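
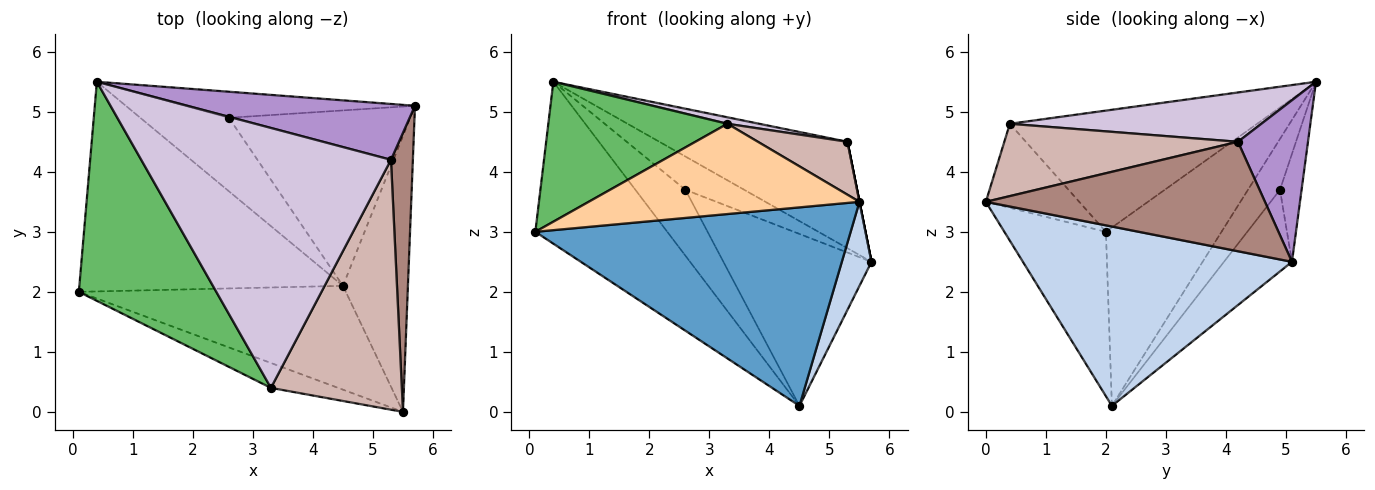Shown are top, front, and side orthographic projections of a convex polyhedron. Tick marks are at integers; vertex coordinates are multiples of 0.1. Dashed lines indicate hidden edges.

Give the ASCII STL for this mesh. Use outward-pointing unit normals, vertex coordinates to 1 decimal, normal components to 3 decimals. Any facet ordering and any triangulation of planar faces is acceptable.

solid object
 facet normal -0.274 -0.852 -0.446
  outer loop
   vertex 4.5 2.1 0.1
   vertex 5.5 0.0 3.5
   vertex 0.1 2.0 3.0
  endloop
 endfacet
 facet normal 0.935 -0.103 -0.339
  outer loop
   vertex 4.5 2.1 0.1
   vertex 5.7 5.1 2.5
   vertex 5.5 0.0 3.5
  endloop
 endfacet
 facet normal -0.472 0.539 -0.698
  outer loop
   vertex 4.5 2.1 0.1
   vertex 0.1 2.0 3.0
   vertex 0.4 5.5 5.5
  endloop
 endfacet
 facet normal -0.315 -0.915 -0.252
  outer loop
   vertex 3.3 0.4 4.8
   vertex 0.1 2.0 3.0
   vertex 5.5 0.0 3.5
  endloop
 endfacet
 facet normal -0.596 -0.432 0.676
  outer loop
   vertex 3.3 0.4 4.8
   vertex 0.4 5.5 5.5
   vertex 0.1 2.0 3.0
  endloop
 endfacet
 facet normal -0.278 0.757 -0.592
  outer loop
   vertex 2.6 4.9 3.7
   vertex 0.4 5.5 5.5
   vertex 5.7 5.1 2.5
  endloop
 endfacet
 facet normal -0.306 0.666 -0.680
  outer loop
   vertex 2.6 4.9 3.7
   vertex 5.7 5.1 2.5
   vertex 4.5 2.1 0.1
  endloop
 endfacet
 facet normal -0.393 0.614 -0.685
  outer loop
   vertex 2.6 4.9 3.7
   vertex 4.5 2.1 0.1
   vertex 0.4 5.5 5.5
  endloop
 endfacet
 facet normal 0.313 0.841 0.441
  outer loop
   vertex 5.3 4.2 4.5
   vertex 5.7 5.1 2.5
   vertex 0.4 5.5 5.5
  endloop
 endfacet
 facet normal 0.194 -0.024 0.981
  outer loop
   vertex 5.3 4.2 4.5
   vertex 0.4 5.5 5.5
   vertex 3.3 0.4 4.8
  endloop
 endfacet
 facet normal 0.981 0.000 0.196
  outer loop
   vertex 5.3 4.2 4.5
   vertex 5.5 0.0 3.5
   vertex 5.7 5.1 2.5
  endloop
 endfacet
 facet normal 0.475 -0.182 0.861
  outer loop
   vertex 5.3 4.2 4.5
   vertex 3.3 0.4 4.8
   vertex 5.5 0.0 3.5
  endloop
 endfacet
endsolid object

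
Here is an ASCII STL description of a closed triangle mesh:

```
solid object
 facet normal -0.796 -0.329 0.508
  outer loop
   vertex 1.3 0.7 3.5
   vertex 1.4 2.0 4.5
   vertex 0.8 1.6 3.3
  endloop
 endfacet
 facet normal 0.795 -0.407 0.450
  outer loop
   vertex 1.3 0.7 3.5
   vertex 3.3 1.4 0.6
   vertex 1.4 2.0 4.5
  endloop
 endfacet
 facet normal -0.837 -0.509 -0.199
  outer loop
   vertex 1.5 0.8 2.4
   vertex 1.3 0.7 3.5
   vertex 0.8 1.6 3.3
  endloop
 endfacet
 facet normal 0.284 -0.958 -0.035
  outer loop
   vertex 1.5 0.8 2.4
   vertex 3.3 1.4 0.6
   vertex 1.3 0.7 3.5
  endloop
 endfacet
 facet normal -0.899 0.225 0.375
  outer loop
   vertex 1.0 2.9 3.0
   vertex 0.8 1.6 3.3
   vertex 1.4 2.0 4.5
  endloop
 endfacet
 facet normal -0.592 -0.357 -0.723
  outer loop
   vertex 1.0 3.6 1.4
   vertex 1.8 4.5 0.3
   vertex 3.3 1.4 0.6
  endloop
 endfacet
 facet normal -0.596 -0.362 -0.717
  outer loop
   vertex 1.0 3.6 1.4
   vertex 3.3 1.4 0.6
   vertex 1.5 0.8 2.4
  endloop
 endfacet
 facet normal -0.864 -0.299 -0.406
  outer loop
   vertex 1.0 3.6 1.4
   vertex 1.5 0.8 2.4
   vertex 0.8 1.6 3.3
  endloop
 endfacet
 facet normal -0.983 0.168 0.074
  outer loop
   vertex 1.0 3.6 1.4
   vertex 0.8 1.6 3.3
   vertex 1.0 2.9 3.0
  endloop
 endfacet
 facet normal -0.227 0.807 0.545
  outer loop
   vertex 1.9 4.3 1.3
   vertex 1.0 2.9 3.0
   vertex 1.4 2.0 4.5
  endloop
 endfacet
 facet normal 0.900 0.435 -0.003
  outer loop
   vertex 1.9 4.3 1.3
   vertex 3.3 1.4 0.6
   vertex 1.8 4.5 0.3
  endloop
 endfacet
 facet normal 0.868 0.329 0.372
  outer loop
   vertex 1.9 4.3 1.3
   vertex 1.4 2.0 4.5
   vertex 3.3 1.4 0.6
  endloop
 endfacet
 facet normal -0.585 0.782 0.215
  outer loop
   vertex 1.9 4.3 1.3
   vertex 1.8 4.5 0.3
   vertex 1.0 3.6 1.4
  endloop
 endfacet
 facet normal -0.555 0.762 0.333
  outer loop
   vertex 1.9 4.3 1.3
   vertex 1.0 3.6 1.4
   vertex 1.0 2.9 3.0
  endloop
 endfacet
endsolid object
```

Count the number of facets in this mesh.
14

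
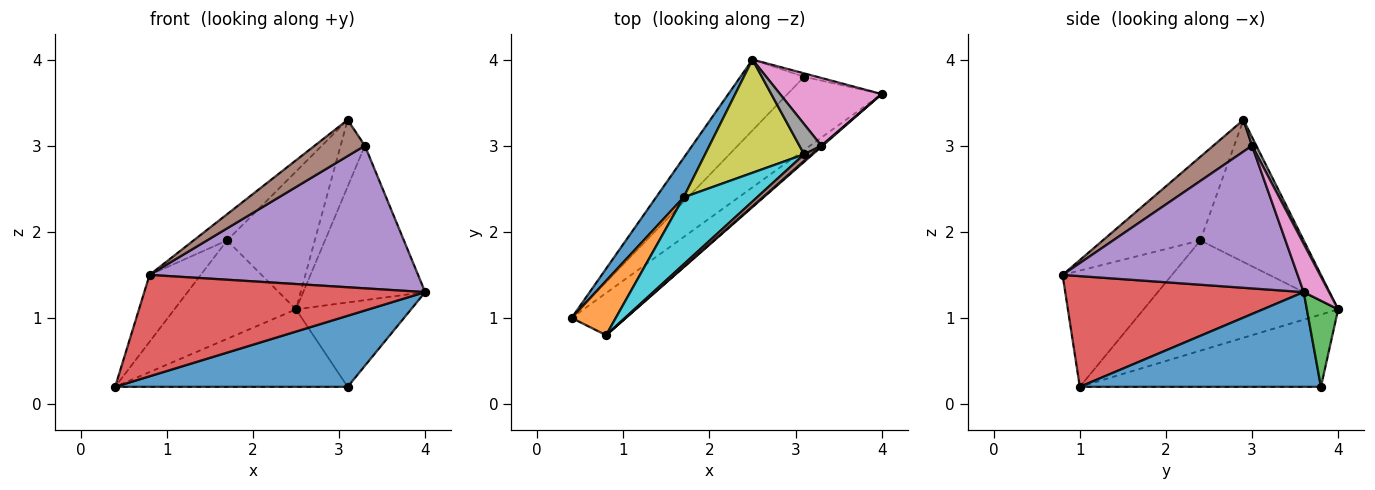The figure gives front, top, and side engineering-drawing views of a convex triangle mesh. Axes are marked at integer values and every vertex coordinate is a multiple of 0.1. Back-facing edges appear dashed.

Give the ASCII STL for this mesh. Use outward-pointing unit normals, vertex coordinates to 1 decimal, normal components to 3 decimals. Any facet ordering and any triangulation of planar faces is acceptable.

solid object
 facet normal 0.586 -0.565 -0.582
  outer loop
   vertex 3.1 3.8 0.2
   vertex 4.0 3.6 1.3
   vertex 0.4 1.0 0.2
  endloop
 endfacet
 facet normal -0.608 0.586 -0.536
  outer loop
   vertex 3.1 3.8 0.2
   vertex 0.4 1.0 0.2
   vertex 2.5 4.0 1.1
  endloop
 endfacet
 facet normal 0.262 0.964 -0.039
  outer loop
   vertex 3.1 3.8 0.2
   vertex 2.5 4.0 1.1
   vertex 4.0 3.6 1.3
  endloop
 endfacet
 facet normal 0.617 -0.727 -0.302
  outer loop
   vertex 0.8 0.8 1.5
   vertex 0.4 1.0 0.2
   vertex 4.0 3.6 1.3
  endloop
 endfacet
 facet normal 0.659 -0.752 0.006
  outer loop
   vertex 3.3 3.0 3.0
   vertex 0.8 0.8 1.5
   vertex 4.0 3.6 1.3
  endloop
 endfacet
 facet normal 0.605 -0.784 0.142
  outer loop
   vertex 3.3 3.0 3.0
   vertex 3.1 2.9 3.3
   vertex 0.8 0.8 1.5
  endloop
 endfacet
 facet normal 0.187 0.900 0.395
  outer loop
   vertex 3.3 3.0 3.0
   vertex 4.0 3.6 1.3
   vertex 2.5 4.0 1.1
  endloop
 endfacet
 facet normal 0.160 0.900 0.406
  outer loop
   vertex 3.3 3.0 3.0
   vertex 2.5 4.0 1.1
   vertex 3.1 2.9 3.3
  endloop
 endfacet
 facet normal -0.673 0.571 0.469
  outer loop
   vertex 1.7 2.4 1.9
   vertex 3.1 2.9 3.3
   vertex 2.5 4.0 1.1
  endloop
 endfacet
 facet normal -0.728 0.250 0.639
  outer loop
   vertex 1.7 2.4 1.9
   vertex 0.8 0.8 1.5
   vertex 3.1 2.9 3.3
  endloop
 endfacet
 facet normal -0.830 0.518 0.207
  outer loop
   vertex 1.7 2.4 1.9
   vertex 2.5 4.0 1.1
   vertex 0.4 1.0 0.2
  endloop
 endfacet
 facet normal -0.857 0.401 0.325
  outer loop
   vertex 1.7 2.4 1.9
   vertex 0.4 1.0 0.2
   vertex 0.8 0.8 1.5
  endloop
 endfacet
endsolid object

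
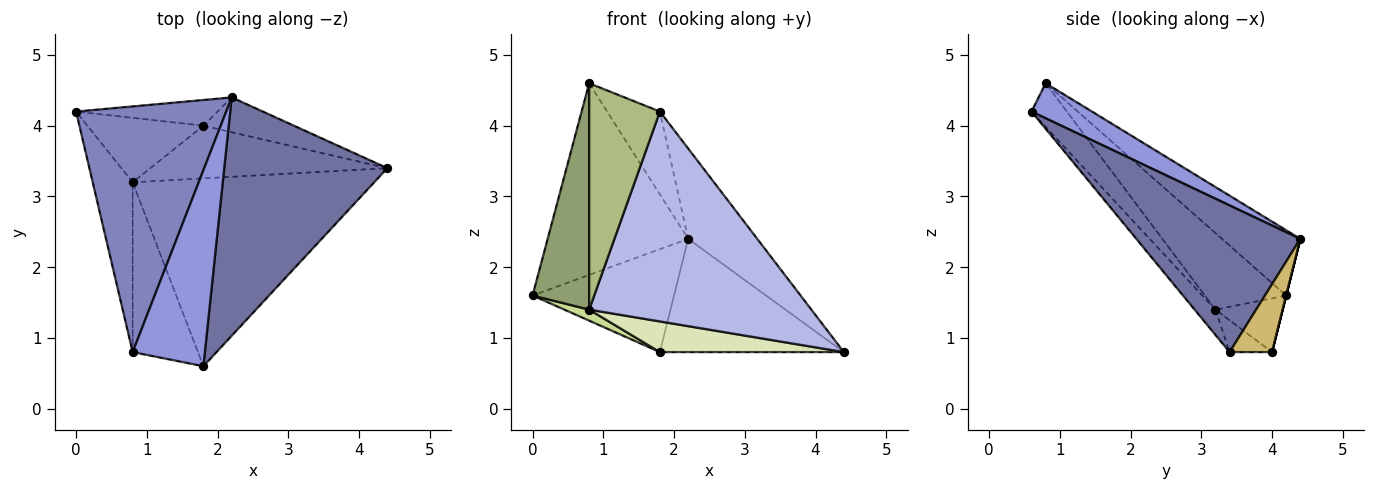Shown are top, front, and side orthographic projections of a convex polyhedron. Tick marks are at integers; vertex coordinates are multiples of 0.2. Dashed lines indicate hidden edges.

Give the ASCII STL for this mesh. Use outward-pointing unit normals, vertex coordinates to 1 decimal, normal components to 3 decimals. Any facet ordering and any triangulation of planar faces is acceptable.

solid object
 facet normal 0.644 0.271 0.716
  outer loop
   vertex 2.2 4.4 2.4
   vertex 1.8 0.6 4.2
   vertex 4.4 3.4 0.8
  endloop
 endfacet
 facet normal -0.324 0.582 0.746
  outer loop
   vertex 0.8 0.8 4.6
   vertex 2.2 4.4 2.4
   vertex 0.0 4.2 1.6
  endloop
 endfacet
 facet normal 0.408 0.356 0.841
  outer loop
   vertex 0.8 0.8 4.6
   vertex 1.8 0.6 4.2
   vertex 2.2 4.4 2.4
  endloop
 endfacet
 facet normal -0.070 -0.743 -0.665
  outer loop
   vertex 0.8 3.2 1.4
   vertex 4.4 3.4 0.8
   vertex 1.8 0.6 4.2
  endloop
 endfacet
 facet normal -0.755 -0.525 -0.394
  outer loop
   vertex 0.8 3.2 1.4
   vertex 0.8 0.8 4.6
   vertex 0.0 4.2 1.6
  endloop
 endfacet
 facet normal -0.371 -0.743 -0.557
  outer loop
   vertex 0.8 3.2 1.4
   vertex 1.8 0.6 4.2
   vertex 0.8 0.8 4.6
  endloop
 endfacet
 facet normal -0.416 -0.153 -0.897
  outer loop
   vertex 1.8 4.0 0.8
   vertex 0.8 3.2 1.4
   vertex 0.0 4.2 1.6
  endloop
 endfacet
 facet normal -0.115 -0.500 -0.858
  outer loop
   vertex 1.8 4.0 0.8
   vertex 4.4 3.4 0.8
   vertex 0.8 3.2 1.4
  endloop
 endfacet
 facet normal 0.000 0.970 -0.243
  outer loop
   vertex 1.8 4.0 0.8
   vertex 0.0 4.2 1.6
   vertex 2.2 4.4 2.4
  endloop
 endfacet
 facet normal 0.215 0.933 -0.287
  outer loop
   vertex 1.8 4.0 0.8
   vertex 2.2 4.4 2.4
   vertex 4.4 3.4 0.8
  endloop
 endfacet
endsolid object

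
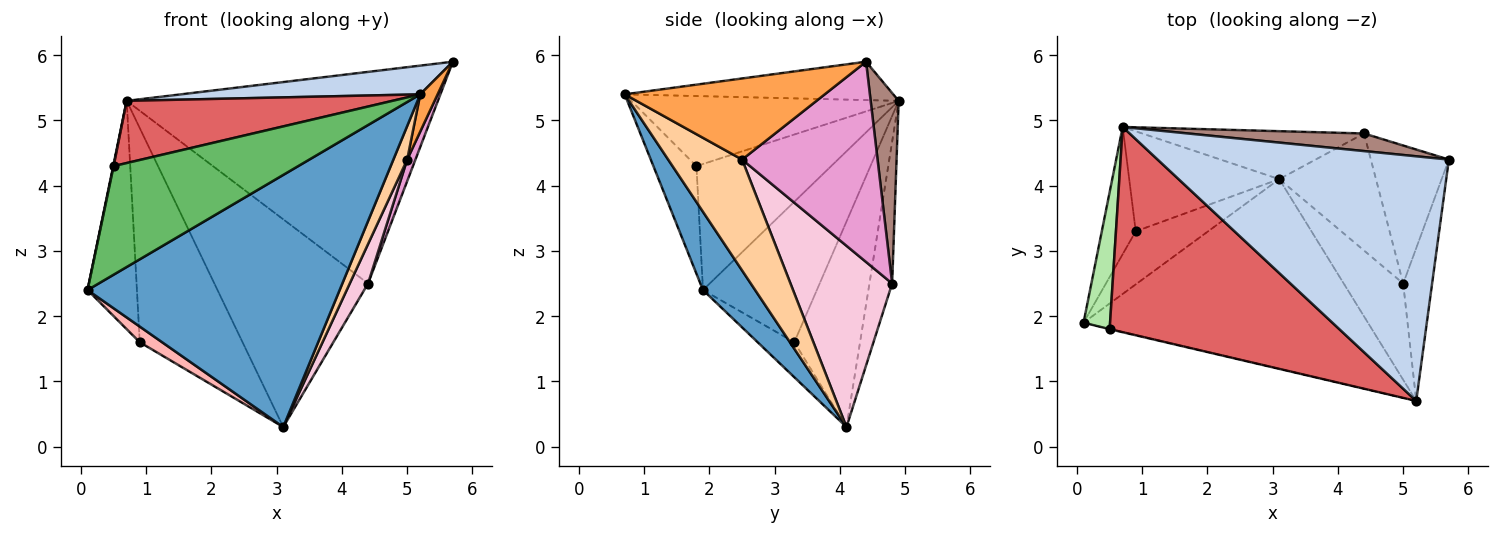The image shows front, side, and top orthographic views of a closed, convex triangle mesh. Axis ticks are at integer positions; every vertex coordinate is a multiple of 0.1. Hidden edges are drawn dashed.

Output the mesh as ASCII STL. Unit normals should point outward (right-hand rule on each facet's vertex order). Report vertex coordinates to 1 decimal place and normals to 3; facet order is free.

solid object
 facet normal 0.163 -0.789 -0.593
  outer loop
   vertex 3.1 4.1 0.3
   vertex 5.2 0.7 5.4
   vertex 0.1 1.9 2.4
  endloop
 endfacet
 facet normal -0.130 -0.116 0.985
  outer loop
   vertex 0.7 4.9 5.3
   vertex 5.2 0.7 5.4
   vertex 5.7 4.4 5.9
  endloop
 endfacet
 facet normal 0.939 -0.082 -0.335
  outer loop
   vertex 5.0 2.5 4.4
   vertex 5.7 4.4 5.9
   vertex 5.2 0.7 5.4
  endloop
 endfacet
 facet normal 0.870 -0.162 -0.466
  outer loop
   vertex 5.0 2.5 4.4
   vertex 5.2 0.7 5.4
   vertex 3.1 4.1 0.3
  endloop
 endfacet
 facet normal -0.227 -0.974 -0.003
  outer loop
   vertex 0.5 1.8 4.3
   vertex 0.1 1.9 2.4
   vertex 5.2 0.7 5.4
  endloop
 endfacet
 facet normal -0.979 -0.003 0.206
  outer loop
   vertex 0.5 1.8 4.3
   vertex 0.7 4.9 5.3
   vertex 0.1 1.9 2.4
  endloop
 endfacet
 facet normal -0.280 -0.278 0.919
  outer loop
   vertex 0.5 1.8 4.3
   vertex 5.2 0.7 5.4
   vertex 0.7 4.9 5.3
  endloop
 endfacet
 facet normal -0.421 -0.257 -0.870
  outer loop
   vertex 0.9 3.3 1.6
   vertex 3.1 4.1 0.3
   vertex 0.1 1.9 2.4
  endloop
 endfacet
 facet normal -0.896 0.388 -0.216
  outer loop
   vertex 0.9 3.3 1.6
   vertex 0.1 1.9 2.4
   vertex 0.7 4.9 5.3
  endloop
 endfacet
 facet normal -0.501 0.784 -0.366
  outer loop
   vertex 0.9 3.3 1.6
   vertex 0.7 4.9 5.3
   vertex 3.1 4.1 0.3
  endloop
 endfacet
 facet normal 0.089 0.993 0.083
  outer loop
   vertex 4.4 4.8 2.5
   vertex 0.7 4.9 5.3
   vertex 5.7 4.4 5.9
  endloop
 endfacet
 facet normal -0.142 0.964 -0.223
  outer loop
   vertex 4.4 4.8 2.5
   vertex 3.1 4.1 0.3
   vertex 0.7 4.9 5.3
  endloop
 endfacet
 facet normal 0.930 -0.057 -0.362
  outer loop
   vertex 4.4 4.8 2.5
   vertex 5.7 4.4 5.9
   vertex 5.0 2.5 4.4
  endloop
 endfacet
 facet normal 0.871 -0.157 -0.465
  outer loop
   vertex 4.4 4.8 2.5
   vertex 5.0 2.5 4.4
   vertex 3.1 4.1 0.3
  endloop
 endfacet
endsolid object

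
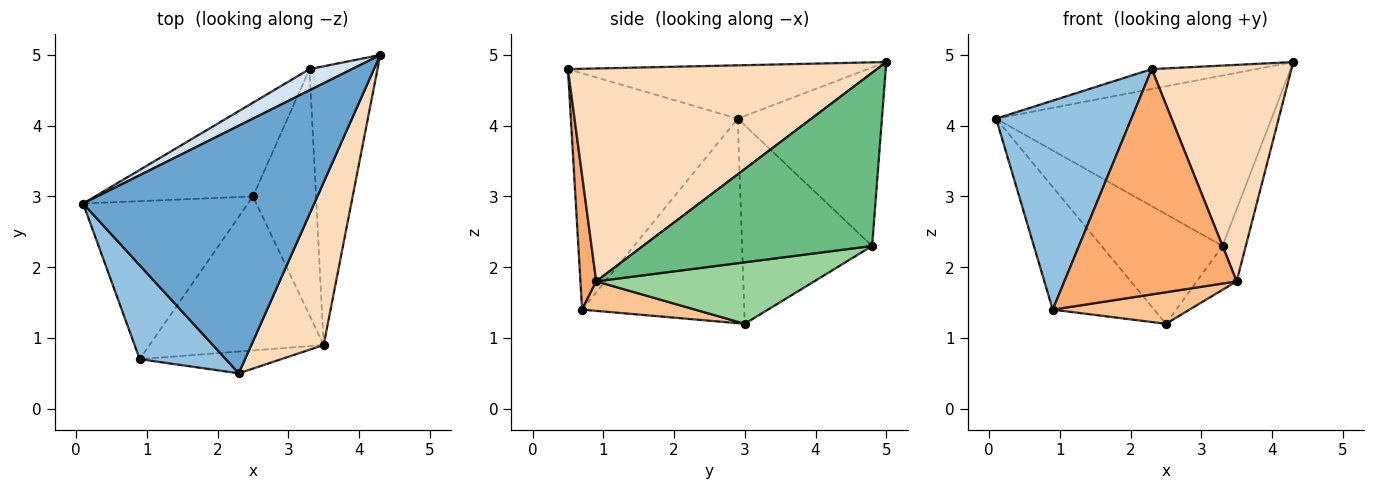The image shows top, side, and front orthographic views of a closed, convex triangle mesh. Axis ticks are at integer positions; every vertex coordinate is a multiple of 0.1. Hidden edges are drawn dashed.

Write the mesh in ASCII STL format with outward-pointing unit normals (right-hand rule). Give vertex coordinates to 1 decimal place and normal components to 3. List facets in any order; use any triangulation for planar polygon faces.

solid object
 facet normal -0.224 0.078 0.971
  outer loop
   vertex 2.3 0.5 4.8
   vertex 4.3 5.0 4.9
   vertex 0.1 2.9 4.1
  endloop
 endfacet
 facet normal -0.748 -0.606 0.272
  outer loop
   vertex 0.9 0.7 1.4
   vertex 2.3 0.5 4.8
   vertex 0.1 2.9 4.1
  endloop
 endfacet
 facet normal -0.700 0.438 -0.564
  outer loop
   vertex 0.9 0.7 1.4
   vertex 0.1 2.9 4.1
   vertex 2.5 3.0 1.2
  endloop
 endfacet
 facet normal -0.461 0.881 0.110
  outer loop
   vertex 3.3 4.8 2.3
   vertex 0.1 2.9 4.1
   vertex 4.3 5.0 4.9
  endloop
 endfacet
 facet normal -0.633 0.589 -0.503
  outer loop
   vertex 3.3 4.8 2.3
   vertex 2.5 3.0 1.2
   vertex 0.1 2.9 4.1
  endloop
 endfacet
 facet normal 0.091 -0.991 -0.096
  outer loop
   vertex 3.5 0.9 1.8
   vertex 2.3 0.5 4.8
   vertex 0.9 0.7 1.4
  endloop
 endfacet
 facet normal 0.164 -0.198 -0.966
  outer loop
   vertex 3.5 0.9 1.8
   vertex 0.9 0.7 1.4
   vertex 2.5 3.0 1.2
  endloop
 endfacet
 facet normal 0.870 -0.393 0.296
  outer loop
   vertex 3.5 0.9 1.8
   vertex 4.3 5.0 4.9
   vertex 2.3 0.5 4.8
  endloop
 endfacet
 facet normal 0.927 0.094 -0.364
  outer loop
   vertex 3.5 0.9 1.8
   vertex 3.3 4.8 2.3
   vertex 4.3 5.0 4.9
  endloop
 endfacet
 facet normal 0.692 0.127 -0.711
  outer loop
   vertex 3.5 0.9 1.8
   vertex 2.5 3.0 1.2
   vertex 3.3 4.8 2.3
  endloop
 endfacet
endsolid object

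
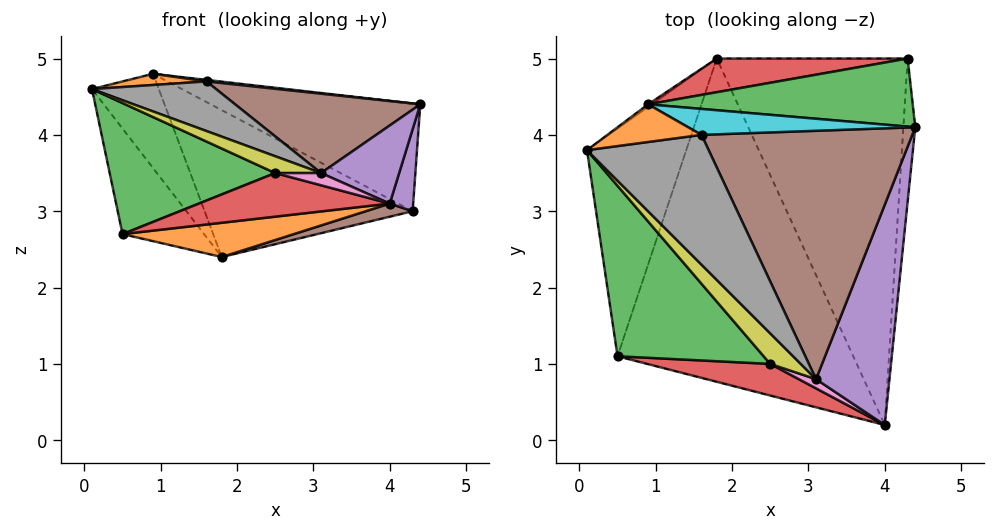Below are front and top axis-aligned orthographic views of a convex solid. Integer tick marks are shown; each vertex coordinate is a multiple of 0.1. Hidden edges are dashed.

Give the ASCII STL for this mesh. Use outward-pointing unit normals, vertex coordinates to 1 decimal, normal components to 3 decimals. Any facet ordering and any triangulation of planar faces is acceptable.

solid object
 facet normal -0.827 0.236 -0.510
  outer loop
   vertex 0.5 1.1 2.7
   vertex 0.1 3.8 4.6
   vertex 1.8 5.0 2.4
  endloop
 endfacet
 facet normal 0.086 -0.105 -0.991
  outer loop
   vertex 0.5 1.1 2.7
   vertex 1.8 5.0 2.4
   vertex 4.0 0.2 3.1
  endloop
 endfacet
 facet normal -0.328 -0.576 0.749
  outer loop
   vertex 2.5 1.0 3.5
   vertex 0.1 3.8 4.6
   vertex 0.5 1.1 2.7
  endloop
 endfacet
 facet normal -0.265 -0.781 0.566
  outer loop
   vertex 2.5 1.0 3.5
   vertex 0.5 1.1 2.7
   vertex 4.0 0.2 3.1
  endloop
 endfacet
 facet normal 0.192 -0.328 0.925
  outer loop
   vertex 3.1 0.8 3.5
   vertex 4.0 0.2 3.1
   vertex 4.4 4.1 4.4
  endloop
 endfacet
 facet normal 0.112 -0.302 0.947
  outer loop
   vertex 3.1 0.8 3.5
   vertex 4.4 4.1 4.4
   vertex 1.6 4.0 4.7
  endloop
 endfacet
 facet normal -0.258 -0.773 0.580
  outer loop
   vertex 3.1 0.8 3.5
   vertex 2.5 1.0 3.5
   vertex 4.0 0.2 3.1
  endloop
 endfacet
 facet normal -0.015 -0.357 0.934
  outer loop
   vertex 3.1 0.8 3.5
   vertex 1.6 4.0 4.7
   vertex 0.1 3.8 4.6
  endloop
 endfacet
 facet normal -0.159 -0.476 0.865
  outer loop
   vertex 3.1 0.8 3.5
   vertex 0.1 3.8 4.6
   vertex 2.5 1.0 3.5
  endloop
 endfacet
 facet normal 0.108 -0.058 0.992
  outer loop
   vertex 0.9 4.4 4.8
   vertex 1.6 4.0 4.7
   vertex 4.4 4.1 4.4
  endloop
 endfacet
 facet normal -0.596 0.803 -0.023
  outer loop
   vertex 0.9 4.4 4.8
   vertex 1.8 5.0 2.4
   vertex 0.1 3.8 4.6
  endloop
 endfacet
 facet normal -0.026 -0.285 0.958
  outer loop
   vertex 0.9 4.4 4.8
   vertex 0.1 3.8 4.6
   vertex 1.6 4.0 4.7
  endloop
 endfacet
 facet normal 0.132 0.838 0.529
  outer loop
   vertex 4.3 5.0 3.0
   vertex 0.9 4.4 4.8
   vertex 4.4 4.1 4.4
  endloop
 endfacet
 facet normal -0.054 0.973 0.223
  outer loop
   vertex 4.3 5.0 3.0
   vertex 1.8 5.0 2.4
   vertex 0.9 4.4 4.8
  endloop
 endfacet
 facet normal 0.992 -0.064 -0.112
  outer loop
   vertex 4.3 5.0 3.0
   vertex 4.4 4.1 4.4
   vertex 4.0 0.2 3.1
  endloop
 endfacet
 facet normal 0.233 -0.035 -0.972
  outer loop
   vertex 4.3 5.0 3.0
   vertex 4.0 0.2 3.1
   vertex 1.8 5.0 2.4
  endloop
 endfacet
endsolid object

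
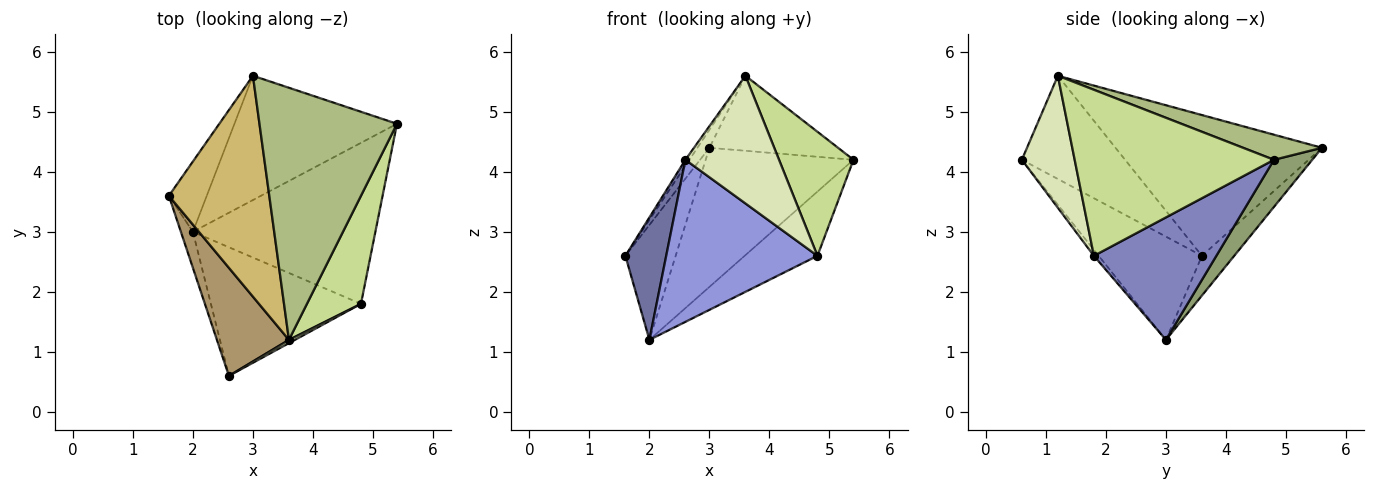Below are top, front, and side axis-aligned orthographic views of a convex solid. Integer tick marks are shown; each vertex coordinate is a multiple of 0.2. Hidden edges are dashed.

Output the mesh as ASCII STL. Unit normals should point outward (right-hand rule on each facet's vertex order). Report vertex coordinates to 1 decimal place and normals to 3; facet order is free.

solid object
 facet normal -0.925 -0.366 -0.108
  outer loop
   vertex 2.0 3.0 1.2
   vertex 2.6 0.6 4.2
   vertex 1.6 3.6 2.6
  endloop
 endfacet
 facet normal 0.529 0.315 -0.788
  outer loop
   vertex 4.8 1.8 2.6
   vertex 2.0 3.0 1.2
   vertex 5.4 4.8 4.2
  endloop
 endfacet
 facet normal -0.025 -0.783 -0.621
  outer loop
   vertex 4.8 1.8 2.6
   vertex 2.6 0.6 4.2
   vertex 2.0 3.0 1.2
  endloop
 endfacet
 facet normal -0.480 0.748 -0.458
  outer loop
   vertex 3.0 5.6 4.4
   vertex 2.0 3.0 1.2
   vertex 1.6 3.6 2.6
  endloop
 endfacet
 facet normal 0.190 0.732 -0.654
  outer loop
   vertex 3.0 5.6 4.4
   vertex 5.4 4.8 4.2
   vertex 2.0 3.0 1.2
  endloop
 endfacet
 facet normal 0.172 0.281 0.944
  outer loop
   vertex 3.6 1.2 5.6
   vertex 5.4 4.8 4.2
   vertex 3.0 5.6 4.4
  endloop
 endfacet
 facet normal 0.896 -0.335 0.292
  outer loop
   vertex 3.6 1.2 5.6
   vertex 4.8 1.8 2.6
   vertex 5.4 4.8 4.2
  endloop
 endfacet
 facet normal 0.491 -0.871 0.022
  outer loop
   vertex 3.6 1.2 5.6
   vertex 2.6 0.6 4.2
   vertex 4.8 1.8 2.6
  endloop
 endfacet
 facet normal -0.820 0.032 0.572
  outer loop
   vertex 3.6 1.2 5.6
   vertex 1.6 3.6 2.6
   vertex 2.6 0.6 4.2
  endloop
 endfacet
 facet normal -0.813 0.047 0.580
  outer loop
   vertex 3.6 1.2 5.6
   vertex 3.0 5.6 4.4
   vertex 1.6 3.6 2.6
  endloop
 endfacet
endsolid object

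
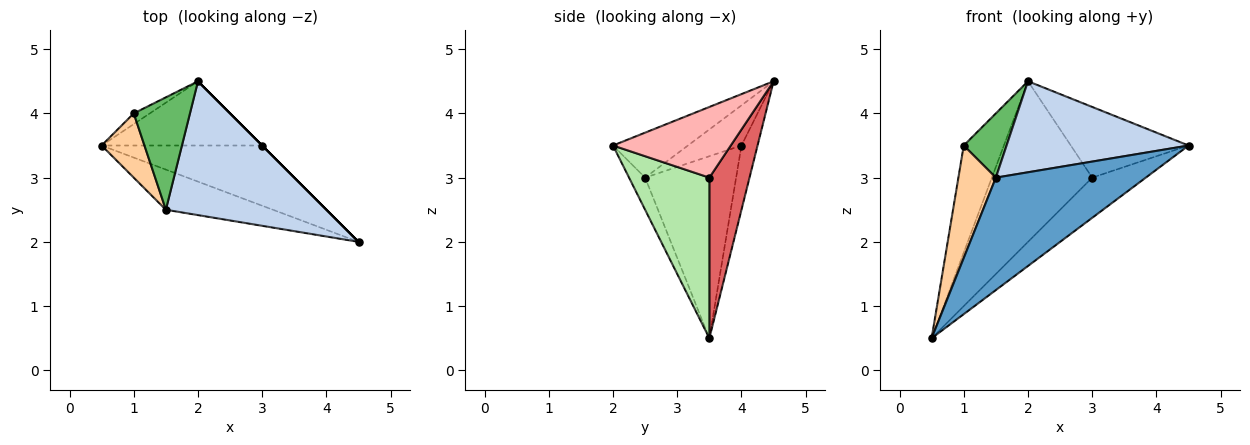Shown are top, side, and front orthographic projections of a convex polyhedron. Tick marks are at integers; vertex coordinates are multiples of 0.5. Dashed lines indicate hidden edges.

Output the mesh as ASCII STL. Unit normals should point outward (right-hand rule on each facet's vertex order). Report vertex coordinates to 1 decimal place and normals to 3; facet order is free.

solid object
 facet normal -0.100 -0.937 -0.335
  outer loop
   vertex 1.5 2.5 3.0
   vertex 0.5 3.5 0.5
   vertex 4.5 2.0 3.5
  endloop
 endfacet
 facet normal -0.226 -0.548 0.806
  outer loop
   vertex 1.5 2.5 3.0
   vertex 4.5 2.0 3.5
   vertex 2.0 4.5 4.5
  endloop
 endfacet
 facet normal -0.370 0.925 -0.092
  outer loop
   vertex 1.0 4.0 3.5
   vertex 2.0 4.5 4.5
   vertex 0.5 3.5 0.5
  endloop
 endfacet
 facet normal -0.904 -0.372 0.213
  outer loop
   vertex 1.0 4.0 3.5
   vertex 0.5 3.5 0.5
   vertex 1.5 2.5 3.0
  endloop
 endfacet
 facet normal -0.527 -0.422 0.738
  outer loop
   vertex 1.0 4.0 3.5
   vertex 1.5 2.5 3.0
   vertex 2.0 4.5 4.5
  endloop
 endfacet
 facet normal 0.640 0.426 -0.640
  outer loop
   vertex 3.0 3.5 3.0
   vertex 4.5 2.0 3.5
   vertex 0.5 3.5 0.5
  endloop
 endfacet
 facet normal 0.348 0.870 -0.348
  outer loop
   vertex 3.0 3.5 3.0
   vertex 0.5 3.5 0.5
   vertex 2.0 4.5 4.5
  endloop
 endfacet
 facet normal 0.707 0.707 0.000
  outer loop
   vertex 3.0 3.5 3.0
   vertex 2.0 4.5 4.5
   vertex 4.5 2.0 3.5
  endloop
 endfacet
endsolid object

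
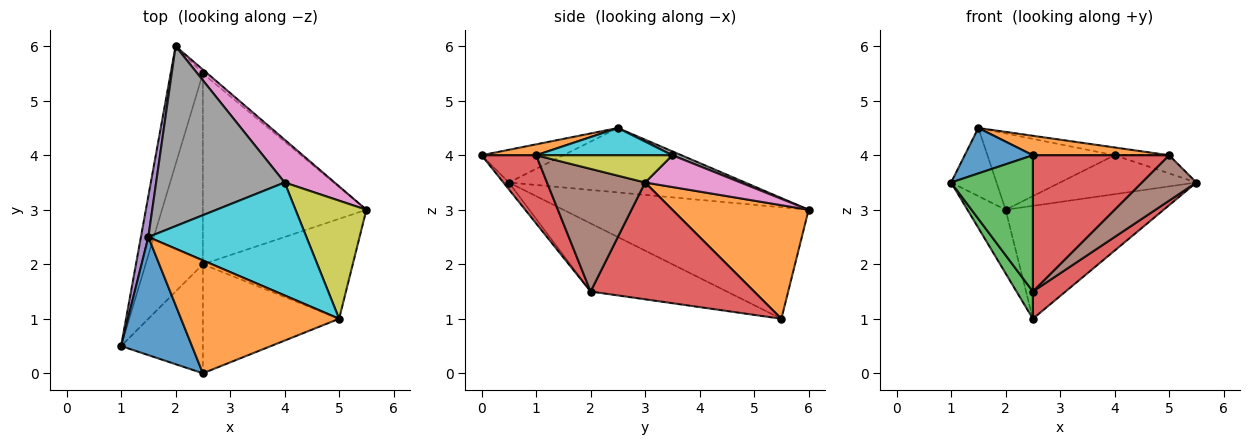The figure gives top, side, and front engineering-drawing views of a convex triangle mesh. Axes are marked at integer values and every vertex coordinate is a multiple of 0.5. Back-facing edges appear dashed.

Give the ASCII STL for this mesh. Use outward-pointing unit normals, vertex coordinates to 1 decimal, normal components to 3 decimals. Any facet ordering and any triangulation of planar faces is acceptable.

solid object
 facet normal -0.950 0.148 -0.274
  outer loop
   vertex 2.5 5.5 1.0
   vertex 1.0 0.5 3.5
   vertex 2.0 6.0 3.0
  endloop
 endfacet
 facet normal 0.653 0.757 -0.026
  outer loop
   vertex 2.5 5.5 1.0
   vertex 2.0 6.0 3.0
   vertex 5.5 3.0 3.5
  endloop
 endfacet
 facet normal -0.762 -0.091 -0.640
  outer loop
   vertex 2.5 2.0 1.5
   vertex 1.0 0.5 3.5
   vertex 2.5 5.5 1.0
  endloop
 endfacet
 facet normal 0.577 -0.115 -0.808
  outer loop
   vertex 2.5 2.0 1.5
   vertex 2.5 5.5 1.0
   vertex 5.5 3.0 3.5
  endloop
 endfacet
 facet normal -0.976 0.188 0.113
  outer loop
   vertex 1.5 2.5 4.5
   vertex 2.0 6.0 3.0
   vertex 1.0 0.5 3.5
  endloop
 endfacet
 facet normal 0.597 -0.332 -0.730
  outer loop
   vertex 5.0 1.0 4.0
   vertex 2.5 2.0 1.5
   vertex 5.5 3.0 3.5
  endloop
 endfacet
 facet normal 0.426 0.609 0.669
  outer loop
   vertex 4.0 3.5 4.0
   vertex 5.5 3.0 3.5
   vertex 2.0 6.0 3.0
  endloop
 endfacet
 facet normal 0.028 0.390 0.920
  outer loop
   vertex 4.0 3.5 4.0
   vertex 2.0 6.0 3.0
   vertex 1.5 2.5 4.5
  endloop
 endfacet
 facet normal 0.355 0.142 0.924
  outer loop
   vertex 4.0 3.5 4.0
   vertex 5.0 1.0 4.0
   vertex 5.5 3.0 3.5
  endloop
 endfacet
 facet normal 0.170 0.068 0.983
  outer loop
   vertex 4.0 3.5 4.0
   vertex 1.5 2.5 4.5
   vertex 5.0 1.0 4.0
  endloop
 endfacet
 facet normal -0.396 -0.330 0.857
  outer loop
   vertex 2.5 0.0 4.0
   vertex 1.5 2.5 4.5
   vertex 1.0 0.5 3.5
  endloop
 endfacet
 facet normal 0.068 -0.170 0.983
  outer loop
   vertex 2.5 0.0 4.0
   vertex 5.0 1.0 4.0
   vertex 1.5 2.5 4.5
  endloop
 endfacet
 facet normal -0.052 -0.780 -0.624
  outer loop
   vertex 2.5 0.0 4.0
   vertex 1.0 0.5 3.5
   vertex 2.5 2.0 1.5
  endloop
 endfacet
 facet normal 0.298 -0.745 -0.596
  outer loop
   vertex 2.5 0.0 4.0
   vertex 2.5 2.0 1.5
   vertex 5.0 1.0 4.0
  endloop
 endfacet
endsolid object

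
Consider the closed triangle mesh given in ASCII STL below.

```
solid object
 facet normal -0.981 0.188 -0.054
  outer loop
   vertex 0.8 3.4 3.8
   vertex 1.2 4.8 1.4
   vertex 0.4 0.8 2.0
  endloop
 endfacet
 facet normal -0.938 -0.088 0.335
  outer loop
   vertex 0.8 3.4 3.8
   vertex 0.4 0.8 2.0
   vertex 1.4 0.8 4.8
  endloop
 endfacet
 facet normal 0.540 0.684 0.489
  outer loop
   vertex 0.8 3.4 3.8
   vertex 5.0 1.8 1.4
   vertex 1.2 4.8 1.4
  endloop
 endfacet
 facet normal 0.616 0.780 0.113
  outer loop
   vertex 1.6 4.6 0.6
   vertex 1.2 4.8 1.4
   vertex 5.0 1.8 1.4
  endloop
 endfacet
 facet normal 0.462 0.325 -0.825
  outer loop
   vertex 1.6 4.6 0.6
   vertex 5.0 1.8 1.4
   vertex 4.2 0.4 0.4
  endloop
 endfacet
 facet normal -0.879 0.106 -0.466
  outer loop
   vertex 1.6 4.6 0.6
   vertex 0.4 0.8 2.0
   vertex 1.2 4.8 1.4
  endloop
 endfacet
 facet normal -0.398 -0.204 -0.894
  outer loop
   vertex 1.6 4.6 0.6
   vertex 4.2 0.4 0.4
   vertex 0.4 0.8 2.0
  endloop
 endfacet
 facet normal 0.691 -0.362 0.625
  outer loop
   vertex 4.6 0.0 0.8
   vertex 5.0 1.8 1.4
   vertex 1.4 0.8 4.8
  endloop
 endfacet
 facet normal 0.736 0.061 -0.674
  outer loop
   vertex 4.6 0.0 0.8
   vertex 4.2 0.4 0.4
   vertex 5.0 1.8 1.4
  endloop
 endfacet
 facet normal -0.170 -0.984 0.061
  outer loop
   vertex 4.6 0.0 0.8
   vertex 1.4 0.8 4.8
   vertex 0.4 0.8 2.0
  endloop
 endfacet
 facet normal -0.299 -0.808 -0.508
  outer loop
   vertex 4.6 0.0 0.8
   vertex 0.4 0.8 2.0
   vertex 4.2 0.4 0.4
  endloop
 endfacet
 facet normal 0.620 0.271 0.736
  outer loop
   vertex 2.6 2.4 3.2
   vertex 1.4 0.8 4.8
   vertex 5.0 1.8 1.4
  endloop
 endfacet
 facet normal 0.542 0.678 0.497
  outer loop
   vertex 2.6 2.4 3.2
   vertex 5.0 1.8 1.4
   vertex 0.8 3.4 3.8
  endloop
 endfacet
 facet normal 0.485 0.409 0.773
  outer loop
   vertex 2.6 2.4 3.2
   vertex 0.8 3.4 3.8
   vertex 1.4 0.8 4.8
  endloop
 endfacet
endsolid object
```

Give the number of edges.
21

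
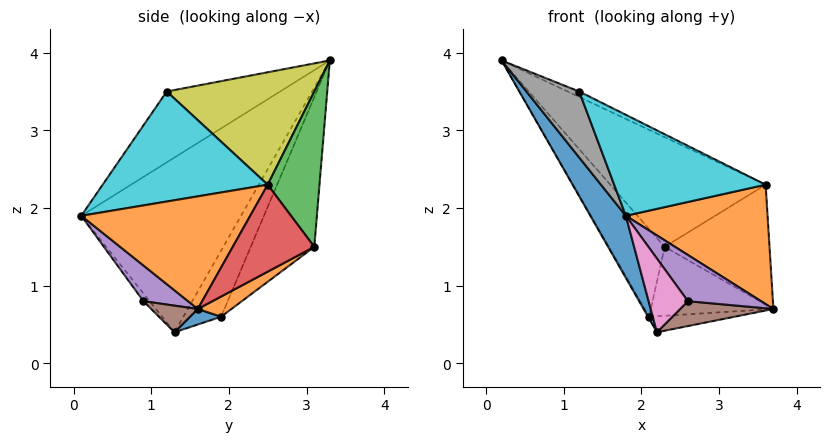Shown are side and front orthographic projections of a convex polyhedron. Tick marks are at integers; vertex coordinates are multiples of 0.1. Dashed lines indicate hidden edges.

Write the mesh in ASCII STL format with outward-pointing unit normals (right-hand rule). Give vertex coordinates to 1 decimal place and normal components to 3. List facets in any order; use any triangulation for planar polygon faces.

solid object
 facet normal -0.896 -0.199 -0.398
  outer loop
   vertex 2.2 1.3 0.4
   vertex 1.8 0.1 1.9
   vertex 0.2 3.3 3.9
  endloop
 endfacet
 facet normal 0.709 -0.595 0.379
  outer loop
   vertex 3.6 2.5 2.3
   vertex 1.8 0.1 1.9
   vertex 3.7 1.6 0.7
  endloop
 endfacet
 facet normal 0.310 0.931 0.194
  outer loop
   vertex 2.3 3.1 1.5
   vertex 0.2 3.3 3.9
   vertex 3.6 2.5 2.3
  endloop
 endfacet
 facet normal 0.569 0.731 -0.376
  outer loop
   vertex 2.3 3.1 1.5
   vertex 3.6 2.5 2.3
   vertex 3.7 1.6 0.7
  endloop
 endfacet
 facet normal 0.507 -0.830 -0.235
  outer loop
   vertex 2.6 0.9 0.8
   vertex 3.7 1.6 0.7
   vertex 1.8 0.1 1.9
  endloop
 endfacet
 facet normal 0.267 -0.535 -0.802
  outer loop
   vertex 2.6 0.9 0.8
   vertex 2.2 1.3 0.4
   vertex 3.7 1.6 0.7
  endloop
 endfacet
 facet normal -0.120 -0.759 -0.639
  outer loop
   vertex 2.6 0.9 0.8
   vertex 1.8 0.1 1.9
   vertex 2.2 1.3 0.4
  endloop
 endfacet
 facet normal -0.905 -0.422 -0.050
  outer loop
   vertex 1.2 1.2 3.5
   vertex 0.2 3.3 3.9
   vertex 1.8 0.1 1.9
  endloop
 endfacet
 facet normal 0.432 0.034 0.901
  outer loop
   vertex 1.2 1.2 3.5
   vertex 3.6 2.5 2.3
   vertex 0.2 3.3 3.9
  endloop
 endfacet
 facet normal 0.592 -0.543 0.595
  outer loop
   vertex 1.2 1.2 3.5
   vertex 1.8 0.1 1.9
   vertex 3.6 2.5 2.3
  endloop
 endfacet
 facet normal 0.121 0.332 -0.936
  outer loop
   vertex 2.1 1.9 0.6
   vertex 3.7 1.6 0.7
   vertex 2.2 1.3 0.4
  endloop
 endfacet
 facet normal 0.158 0.575 -0.802
  outer loop
   vertex 2.1 1.9 0.6
   vertex 2.3 3.1 1.5
   vertex 3.7 1.6 0.7
  endloop
 endfacet
 facet normal -0.862 0.025 -0.507
  outer loop
   vertex 2.1 1.9 0.6
   vertex 2.2 1.3 0.4
   vertex 0.2 3.3 3.9
  endloop
 endfacet
 facet normal -0.612 0.537 -0.580
  outer loop
   vertex 2.1 1.9 0.6
   vertex 0.2 3.3 3.9
   vertex 2.3 3.1 1.5
  endloop
 endfacet
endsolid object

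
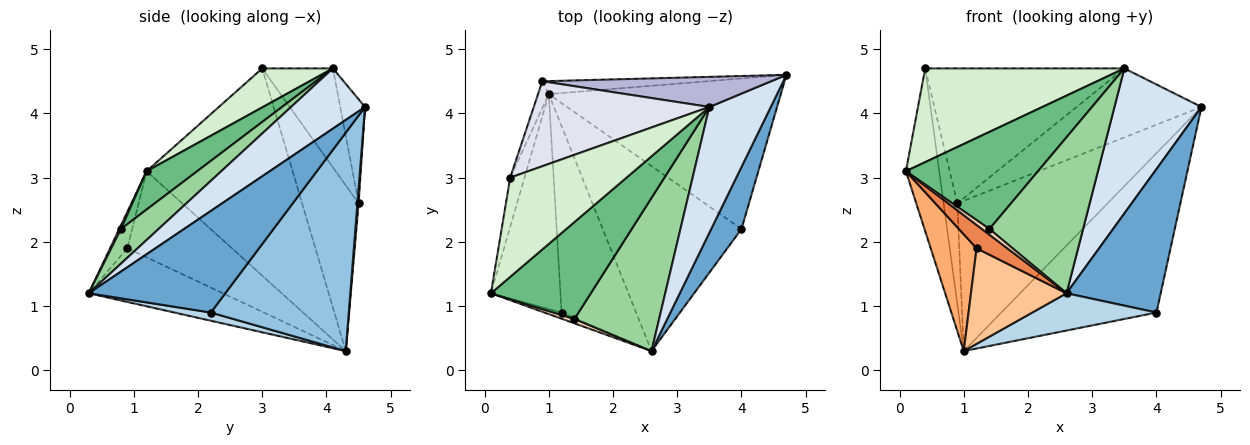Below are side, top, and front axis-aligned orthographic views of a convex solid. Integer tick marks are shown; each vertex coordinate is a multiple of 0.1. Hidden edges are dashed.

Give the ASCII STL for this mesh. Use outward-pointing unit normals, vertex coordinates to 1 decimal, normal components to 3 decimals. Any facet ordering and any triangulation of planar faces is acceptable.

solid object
 facet normal 0.799 -0.551 0.239
  outer loop
   vertex 4.0 2.2 0.9
   vertex 4.7 4.6 4.1
   vertex 2.6 0.3 1.2
  endloop
 endfacet
 facet normal 0.543 0.611 -0.577
  outer loop
   vertex 4.0 2.2 0.9
   vertex 1.0 4.3 0.3
   vertex 4.7 4.6 4.1
  endloop
 endfacet
 facet normal 0.058 -0.197 -0.979
  outer loop
   vertex 4.0 2.2 0.9
   vertex 2.6 0.3 1.2
   vertex 1.0 4.3 0.3
  endloop
 endfacet
 facet normal 0.540 -0.636 0.551
  outer loop
   vertex 3.5 4.1 4.7
   vertex 2.6 0.3 1.2
   vertex 4.7 4.6 4.1
  endloop
 endfacet
 facet normal -0.476 -0.850 -0.224
  outer loop
   vertex 1.2 0.9 1.9
   vertex 2.6 0.3 1.2
   vertex 0.1 1.2 3.1
  endloop
 endfacet
 facet normal -0.736 -0.323 -0.594
  outer loop
   vertex 1.2 0.9 1.9
   vertex 0.1 1.2 3.1
   vertex 1.0 4.3 0.3
  endloop
 endfacet
 facet normal -0.539 -0.384 -0.749
  outer loop
   vertex 1.2 0.9 1.9
   vertex 1.0 4.3 0.3
   vertex 2.6 0.3 1.2
  endloop
 endfacet
 facet normal 0.177 -0.779 0.602
  outer loop
   vertex 1.4 0.8 2.2
   vertex 0.1 1.2 3.1
   vertex 2.6 0.3 1.2
  endloop
 endfacet
 facet normal 0.262 -0.683 0.682
  outer loop
   vertex 1.4 0.8 2.2
   vertex 3.5 4.1 4.7
   vertex 0.1 1.2 3.1
  endloop
 endfacet
 facet normal 0.276 -0.686 0.674
  outer loop
   vertex 1.4 0.8 2.2
   vertex 2.6 0.3 1.2
   vertex 3.5 4.1 4.7
  endloop
 endfacet
 facet normal -0.973 0.222 -0.067
  outer loop
   vertex 0.4 3.0 4.7
   vertex 1.0 4.3 0.3
   vertex 0.1 1.2 3.1
  endloop
 endfacet
 facet normal 0.237 -0.667 0.706
  outer loop
   vertex 0.4 3.0 4.7
   vertex 0.1 1.2 3.1
   vertex 3.5 4.1 4.7
  endloop
 endfacet
 facet normal 0.008 0.996 -0.086
  outer loop
   vertex 0.9 4.5 2.6
   vertex 4.7 4.6 4.1
   vertex 1.0 4.3 0.3
  endloop
 endfacet
 facet normal -0.179 0.902 0.393
  outer loop
   vertex 0.9 4.5 2.6
   vertex 3.5 4.1 4.7
   vertex 4.7 4.6 4.1
  endloop
 endfacet
 facet normal -0.970 0.236 -0.063
  outer loop
   vertex 0.9 4.5 2.6
   vertex 1.0 4.3 0.3
   vertex 0.4 3.0 4.7
  endloop
 endfacet
 facet normal -0.288 0.810 0.510
  outer loop
   vertex 0.9 4.5 2.6
   vertex 0.4 3.0 4.7
   vertex 3.5 4.1 4.7
  endloop
 endfacet
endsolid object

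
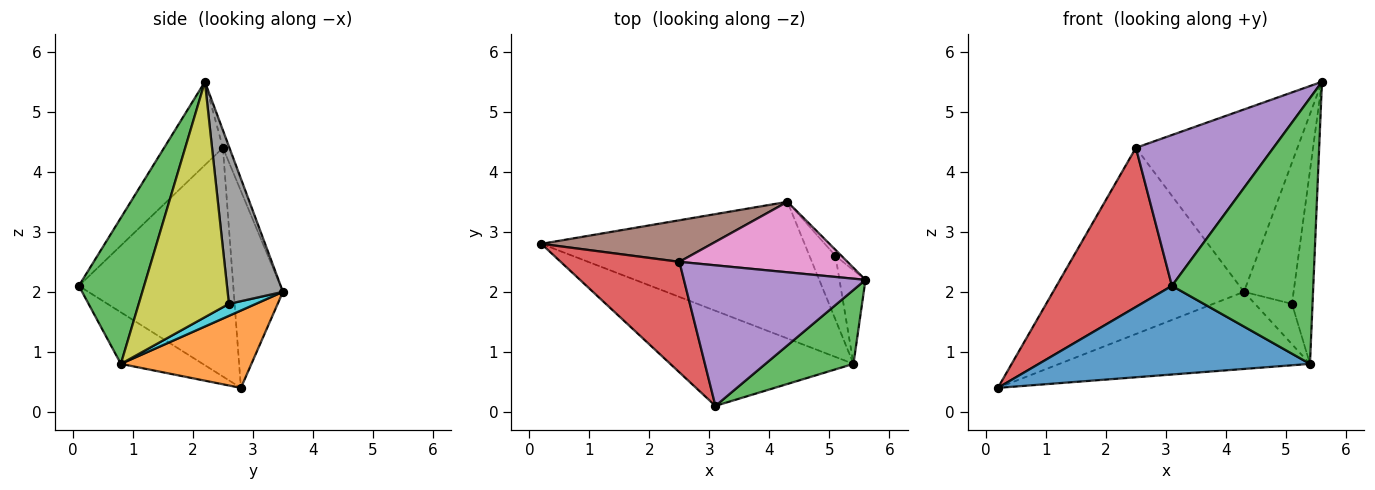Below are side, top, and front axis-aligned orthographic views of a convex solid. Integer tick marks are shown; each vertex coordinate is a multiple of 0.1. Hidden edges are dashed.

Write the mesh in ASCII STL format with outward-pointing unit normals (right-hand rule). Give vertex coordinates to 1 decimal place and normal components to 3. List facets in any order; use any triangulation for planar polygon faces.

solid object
 facet normal -0.202 -0.668 -0.716
  outer loop
   vertex 5.4 0.8 0.8
   vertex 3.1 0.1 2.1
   vertex 0.2 2.8 0.4
  endloop
 endfacet
 facet normal 0.248 0.476 -0.844
  outer loop
   vertex 5.4 0.8 0.8
   vertex 0.2 2.8 0.4
   vertex 4.3 3.5 2.0
  endloop
 endfacet
 facet normal 0.406 -0.880 0.245
  outer loop
   vertex 5.4 0.8 0.8
   vertex 5.6 2.2 5.5
   vertex 3.1 0.1 2.1
  endloop
 endfacet
 facet normal -0.740 -0.553 0.384
  outer loop
   vertex 2.5 2.5 4.4
   vertex 0.2 2.8 0.4
   vertex 3.1 0.1 2.1
  endloop
 endfacet
 facet normal -0.298 -0.698 0.651
  outer loop
   vertex 2.5 2.5 4.4
   vertex 3.1 0.1 2.1
   vertex 5.6 2.2 5.5
  endloop
 endfacet
 facet normal -0.244 0.946 0.211
  outer loop
   vertex 2.5 2.5 4.4
   vertex 4.3 3.5 2.0
   vertex 0.2 2.8 0.4
  endloop
 endfacet
 facet normal -0.038 0.932 0.360
  outer loop
   vertex 2.5 2.5 4.4
   vertex 5.6 2.2 5.5
   vertex 4.3 3.5 2.0
  endloop
 endfacet
 facet normal 0.744 0.668 -0.028
  outer loop
   vertex 5.1 2.6 1.8
   vertex 4.3 3.5 2.0
   vertex 5.6 2.2 5.5
  endloop
 endfacet
 facet normal 0.969 0.221 -0.107
  outer loop
   vertex 5.1 2.6 1.8
   vertex 5.6 2.2 5.5
   vertex 5.4 0.8 0.8
  endloop
 endfacet
 facet normal 0.363 0.498 -0.787
  outer loop
   vertex 5.1 2.6 1.8
   vertex 5.4 0.8 0.8
   vertex 4.3 3.5 2.0
  endloop
 endfacet
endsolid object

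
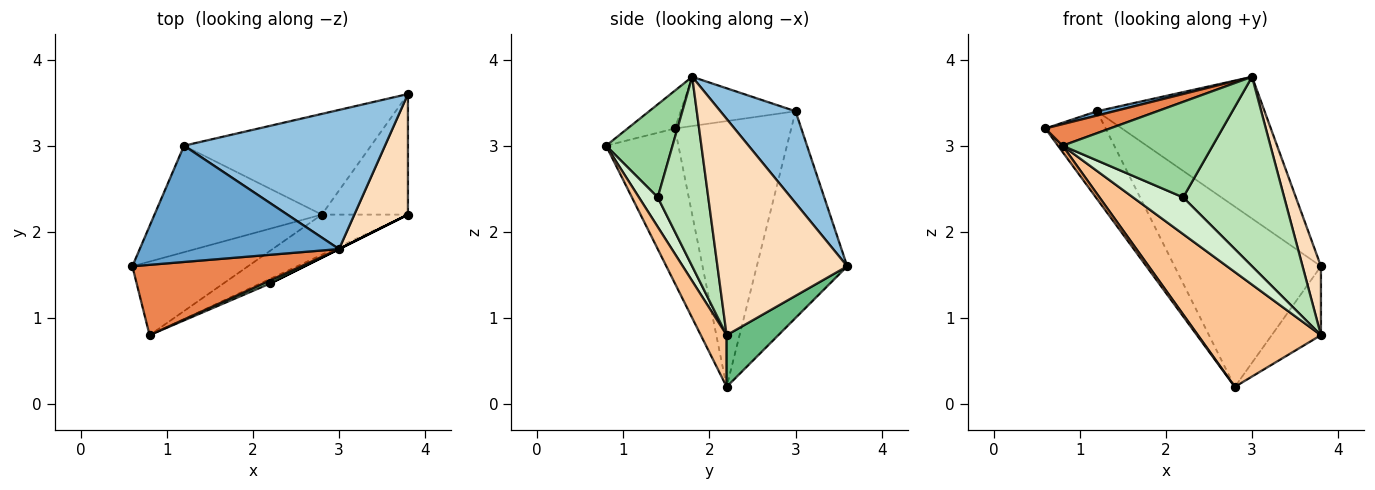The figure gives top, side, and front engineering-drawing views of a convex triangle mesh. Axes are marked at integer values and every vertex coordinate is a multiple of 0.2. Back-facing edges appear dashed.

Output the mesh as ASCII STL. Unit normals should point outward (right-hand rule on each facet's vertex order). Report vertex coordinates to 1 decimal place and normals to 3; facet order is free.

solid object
 facet normal -0.240 -0.036 0.970
  outer loop
   vertex 1.2 3.0 3.4
   vertex 0.6 1.6 3.2
   vertex 3.0 1.8 3.8
  endloop
 endfacet
 facet normal 0.305 0.680 0.667
  outer loop
   vertex 1.2 3.0 3.4
   vertex 3.0 1.8 3.8
   vertex 3.8 3.6 1.6
  endloop
 endfacet
 facet normal -0.775 0.402 -0.488
  outer loop
   vertex 1.2 3.0 3.4
   vertex 2.8 2.2 0.2
   vertex 0.6 1.6 3.2
  endloop
 endfacet
 facet normal -0.475 0.768 -0.429
  outer loop
   vertex 1.2 3.0 3.4
   vertex 3.8 3.6 1.6
   vertex 2.8 2.2 0.2
  endloop
 endfacet
 facet normal -0.210 -0.286 0.935
  outer loop
   vertex 0.8 0.8 3.0
   vertex 3.0 1.8 3.8
   vertex 0.6 1.6 3.2
  endloop
 endfacet
 facet normal -0.800 -0.051 -0.597
  outer loop
   vertex 0.8 0.8 3.0
   vertex 0.6 1.6 3.2
   vertex 2.8 2.2 0.2
  endloop
 endfacet
 facet normal 0.194 -0.926 -0.324
  outer loop
   vertex 3.8 2.2 0.8
   vertex 0.8 0.8 3.0
   vertex 2.8 2.2 0.2
  endloop
 endfacet
 facet normal 0.962 -0.136 0.238
  outer loop
   vertex 3.8 2.2 0.8
   vertex 3.8 3.6 1.6
   vertex 3.0 1.8 3.8
  endloop
 endfacet
 facet normal 0.462 0.440 -0.770
  outer loop
   vertex 3.8 2.2 0.8
   vertex 2.8 2.2 0.2
   vertex 3.8 3.6 1.6
  endloop
 endfacet
 facet normal 0.405 -0.914 0.030
  outer loop
   vertex 2.2 1.4 2.4
   vertex 3.0 1.8 3.8
   vertex 0.8 0.8 3.0
  endloop
 endfacet
 facet normal 0.447 -0.894 0.000
  outer loop
   vertex 2.2 1.4 2.4
   vertex 3.8 2.2 0.8
   vertex 3.0 1.8 3.8
  endloop
 endfacet
 facet normal 0.349 -0.930 -0.116
  outer loop
   vertex 2.2 1.4 2.4
   vertex 0.8 0.8 3.0
   vertex 3.8 2.2 0.8
  endloop
 endfacet
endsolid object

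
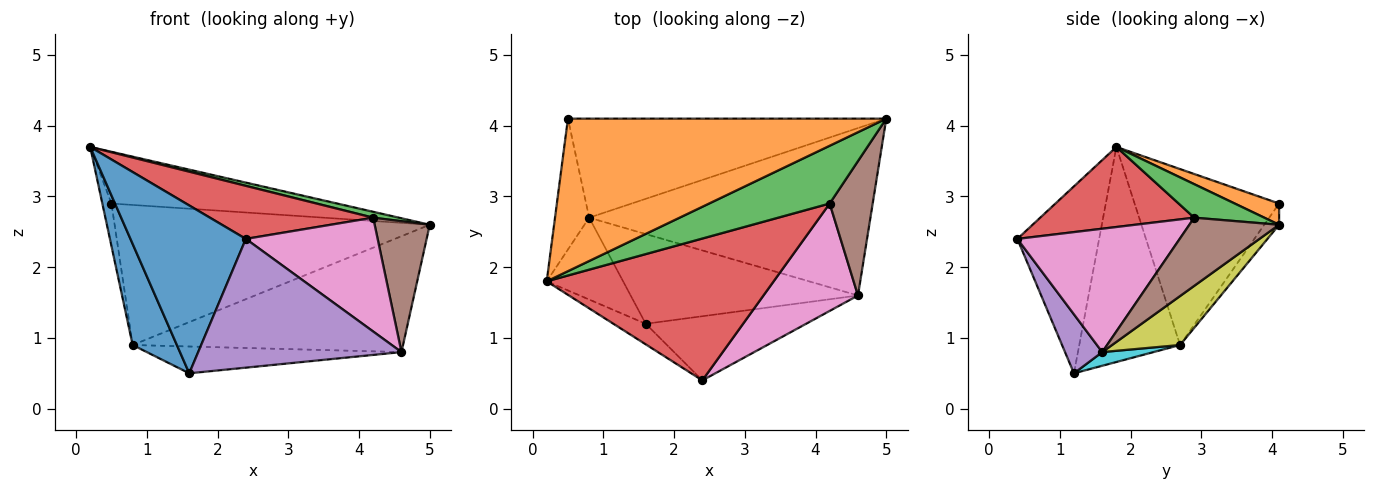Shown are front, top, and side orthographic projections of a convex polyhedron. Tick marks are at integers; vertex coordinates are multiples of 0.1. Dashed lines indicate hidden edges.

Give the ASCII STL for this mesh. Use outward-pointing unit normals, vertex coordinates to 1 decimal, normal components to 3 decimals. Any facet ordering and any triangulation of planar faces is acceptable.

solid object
 facet normal -0.575 -0.812 -0.100
  outer loop
   vertex 1.6 1.2 0.5
   vertex 2.4 0.4 2.4
   vertex 0.2 1.8 3.7
  endloop
 endfacet
 facet normal 0.063 0.321 0.945
  outer loop
   vertex 0.5 4.1 2.9
   vertex 0.2 1.8 3.7
   vertex 5.0 4.1 2.6
  endloop
 endfacet
 facet normal 0.267 -0.098 0.959
  outer loop
   vertex 4.2 2.9 2.7
   vertex 5.0 4.1 2.6
   vertex 0.2 1.8 3.7
  endloop
 endfacet
 facet normal 0.314 -0.333 0.889
  outer loop
   vertex 4.2 2.9 2.7
   vertex 0.2 1.8 3.7
   vertex 2.4 0.4 2.4
  endloop
 endfacet
 facet normal 0.162 -0.883 -0.440
  outer loop
   vertex 4.6 1.6 0.8
   vertex 2.4 0.4 2.4
   vertex 1.6 1.2 0.5
  endloop
 endfacet
 facet normal 0.751 -0.461 0.473
  outer loop
   vertex 4.6 1.6 0.8
   vertex 5.0 4.1 2.6
   vertex 4.2 2.9 2.7
  endloop
 endfacet
 facet normal 0.667 -0.542 0.511
  outer loop
   vertex 4.6 1.6 0.8
   vertex 4.2 2.9 2.7
   vertex 2.4 0.4 2.4
  endloop
 endfacet
 facet normal -0.038 0.816 -0.577
  outer loop
   vertex 0.8 2.7 0.9
   vertex 0.5 4.1 2.9
   vertex 5.0 4.1 2.6
  endloop
 endfacet
 facet normal 0.142 0.563 -0.814
  outer loop
   vertex 0.8 2.7 0.9
   vertex 5.0 4.1 2.6
   vertex 4.6 1.6 0.8
  endloop
 endfacet
 facet normal 0.058 0.286 -0.957
  outer loop
   vertex 0.8 2.7 0.9
   vertex 4.6 1.6 0.8
   vertex 1.6 1.2 0.5
  endloop
 endfacet
 facet normal -0.871 -0.382 -0.309
  outer loop
   vertex 0.8 2.7 0.9
   vertex 1.6 1.2 0.5
   vertex 0.2 1.8 3.7
  endloop
 endfacet
 facet normal -0.980 0.062 -0.190
  outer loop
   vertex 0.8 2.7 0.9
   vertex 0.2 1.8 3.7
   vertex 0.5 4.1 2.9
  endloop
 endfacet
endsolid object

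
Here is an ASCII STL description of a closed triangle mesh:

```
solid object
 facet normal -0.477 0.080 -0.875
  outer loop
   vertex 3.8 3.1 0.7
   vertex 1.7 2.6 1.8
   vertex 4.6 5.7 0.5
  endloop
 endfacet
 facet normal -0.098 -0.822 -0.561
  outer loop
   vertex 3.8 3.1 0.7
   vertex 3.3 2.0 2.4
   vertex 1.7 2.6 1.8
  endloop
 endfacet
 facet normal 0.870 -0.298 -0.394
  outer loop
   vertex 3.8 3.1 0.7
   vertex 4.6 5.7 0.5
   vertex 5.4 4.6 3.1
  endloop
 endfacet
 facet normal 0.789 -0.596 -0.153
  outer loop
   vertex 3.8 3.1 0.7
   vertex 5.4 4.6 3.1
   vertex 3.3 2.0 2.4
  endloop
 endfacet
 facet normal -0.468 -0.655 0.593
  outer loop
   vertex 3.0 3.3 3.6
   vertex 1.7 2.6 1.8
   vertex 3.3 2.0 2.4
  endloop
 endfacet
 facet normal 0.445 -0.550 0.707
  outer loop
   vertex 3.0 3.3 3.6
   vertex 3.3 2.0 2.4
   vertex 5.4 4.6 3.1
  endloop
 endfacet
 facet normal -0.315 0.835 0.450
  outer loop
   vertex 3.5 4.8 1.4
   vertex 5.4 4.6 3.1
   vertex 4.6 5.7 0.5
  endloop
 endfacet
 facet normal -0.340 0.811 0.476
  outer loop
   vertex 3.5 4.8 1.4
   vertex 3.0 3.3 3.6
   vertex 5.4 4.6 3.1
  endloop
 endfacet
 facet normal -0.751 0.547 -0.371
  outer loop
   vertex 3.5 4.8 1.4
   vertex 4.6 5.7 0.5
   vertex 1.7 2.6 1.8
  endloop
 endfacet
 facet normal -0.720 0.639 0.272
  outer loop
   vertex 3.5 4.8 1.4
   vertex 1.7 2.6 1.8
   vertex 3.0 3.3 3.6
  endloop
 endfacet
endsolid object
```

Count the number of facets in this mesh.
10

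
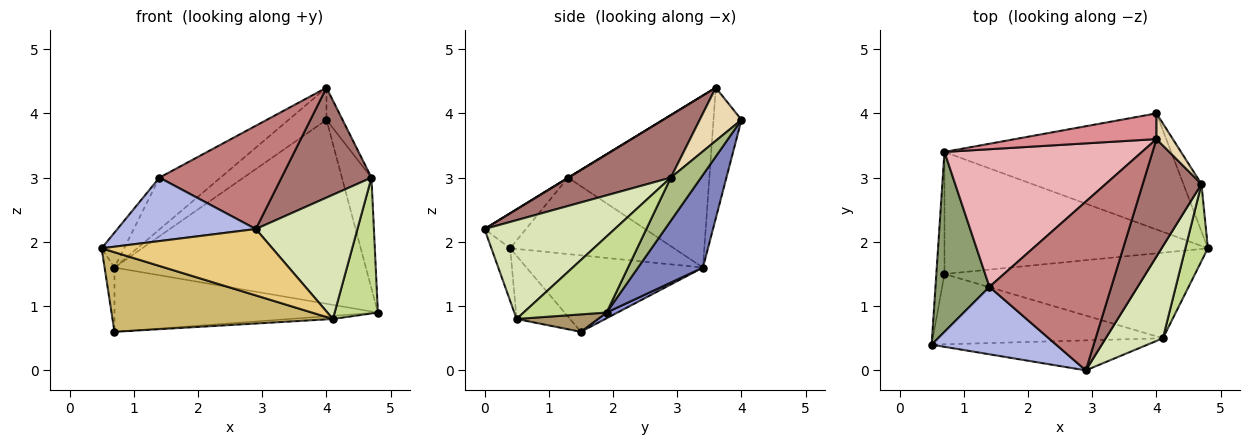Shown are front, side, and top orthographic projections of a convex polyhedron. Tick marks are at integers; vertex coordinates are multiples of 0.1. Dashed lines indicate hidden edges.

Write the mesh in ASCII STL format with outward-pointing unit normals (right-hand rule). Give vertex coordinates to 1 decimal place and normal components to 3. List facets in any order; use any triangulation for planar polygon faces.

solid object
 facet normal -0.993 0.056 -0.106
  outer loop
   vertex 0.7 3.4 1.6
   vertex 0.7 1.5 0.6
   vertex 0.5 0.4 1.9
  endloop
 endfacet
 facet normal 0.213 0.826 -0.521
  outer loop
   vertex 0.7 3.4 1.6
   vertex 4.0 4.0 3.9
   vertex 4.8 1.9 0.9
  endloop
 endfacet
 facet normal 0.019 0.466 -0.885
  outer loop
   vertex 0.7 3.4 1.6
   vertex 4.8 1.9 0.9
   vertex 0.7 1.5 0.6
  endloop
 endfacet
 facet normal -0.201 -0.671 0.714
  outer loop
   vertex 1.4 1.3 3.0
   vertex 0.5 0.4 1.9
   vertex 2.9 0.0 2.2
  endloop
 endfacet
 facet normal -0.812 0.111 0.573
  outer loop
   vertex 1.4 1.3 3.0
   vertex 0.7 3.4 1.6
   vertex 0.5 0.4 1.9
  endloop
 endfacet
 facet normal 0.685 0.670 -0.287
  outer loop
   vertex 4.7 2.9 3.0
   vertex 4.8 1.9 0.9
   vertex 4.0 4.0 3.9
  endloop
 endfacet
 facet normal 0.858 -0.447 0.254
  outer loop
   vertex 4.1 0.5 0.8
   vertex 4.8 1.9 0.9
   vertex 4.7 2.9 3.0
  endloop
 endfacet
 facet normal 0.717 -0.560 0.415
  outer loop
   vertex 4.1 0.5 0.8
   vertex 4.7 2.9 3.0
   vertex 2.9 0.0 2.2
  endloop
 endfacet
 facet normal 0.069 0.037 -0.997
  outer loop
   vertex 4.1 0.5 0.8
   vertex 0.7 1.5 0.6
   vertex 4.8 1.9 0.9
  endloop
 endfacet
 facet normal -0.179 -0.737 -0.651
  outer loop
   vertex 4.1 0.5 0.8
   vertex 0.5 0.4 1.9
   vertex 0.7 1.5 0.6
  endloop
 endfacet
 facet normal -0.100 -0.907 -0.410
  outer loop
   vertex 4.1 0.5 0.8
   vertex 2.9 0.0 2.2
   vertex 0.5 0.4 1.9
  endloop
 endfacet
 facet normal 0.897 0.345 0.276
  outer loop
   vertex 4.0 3.6 4.4
   vertex 4.7 2.9 3.0
   vertex 4.0 4.0 3.9
  endloop
 endfacet
 facet normal 0.613 -0.540 0.577
  outer loop
   vertex 4.0 3.6 4.4
   vertex 2.9 0.0 2.2
   vertex 4.7 2.9 3.0
  endloop
 endfacet
 facet normal 0.002 -0.522 0.853
  outer loop
   vertex 4.0 3.6 4.4
   vertex 1.4 1.3 3.0
   vertex 2.9 0.0 2.2
  endloop
 endfacet
 facet normal -0.500 0.676 0.541
  outer loop
   vertex 4.0 3.6 4.4
   vertex 4.0 4.0 3.9
   vertex 0.7 3.4 1.6
  endloop
 endfacet
 facet normal -0.632 0.273 0.725
  outer loop
   vertex 4.0 3.6 4.4
   vertex 0.7 3.4 1.6
   vertex 1.4 1.3 3.0
  endloop
 endfacet
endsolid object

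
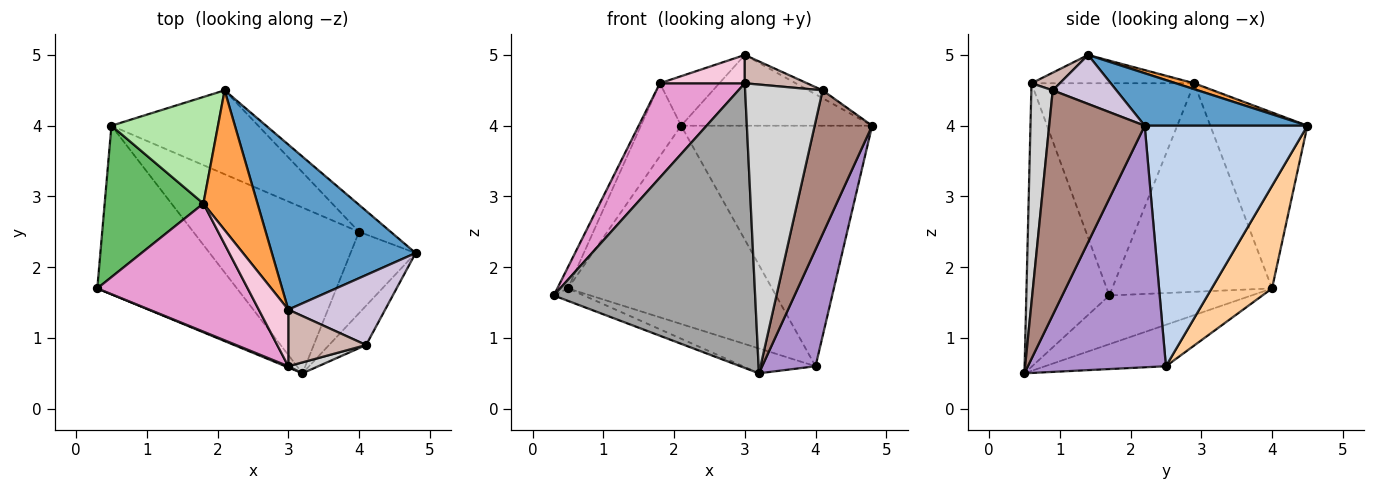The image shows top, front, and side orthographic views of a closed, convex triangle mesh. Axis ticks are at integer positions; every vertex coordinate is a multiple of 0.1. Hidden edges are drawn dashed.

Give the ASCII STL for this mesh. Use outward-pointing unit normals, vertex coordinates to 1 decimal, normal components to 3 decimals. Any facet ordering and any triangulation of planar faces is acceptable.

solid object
 facet normal 0.318 0.373 0.871
  outer loop
   vertex 3.0 1.4 5.0
   vertex 4.8 2.2 4.0
   vertex 2.1 4.5 4.0
  endloop
 endfacet
 facet normal 0.646 0.758 -0.085
  outer loop
   vertex 4.0 2.5 0.6
   vertex 2.1 4.5 4.0
   vertex 4.8 2.2 4.0
  endloop
 endfacet
 facet normal 0.103 0.332 0.938
  outer loop
   vertex 1.8 2.9 4.6
   vertex 3.0 1.4 5.0
   vertex 2.1 4.5 4.0
  endloop
 endfacet
 facet normal 0.263 0.889 -0.376
  outer loop
   vertex 0.5 4.0 1.7
   vertex 2.1 4.5 4.0
   vertex 4.0 2.5 0.6
  endloop
 endfacet
 facet normal -0.902 0.060 0.427
  outer loop
   vertex 0.5 4.0 1.7
   vertex 0.3 1.7 1.6
   vertex 1.8 2.9 4.6
  endloop
 endfacet
 facet normal -0.806 0.334 0.488
  outer loop
   vertex 0.5 4.0 1.7
   vertex 1.8 2.9 4.6
   vertex 2.1 4.5 4.0
  endloop
 endfacet
 facet normal -0.329 0.070 -0.942
  outer loop
   vertex 3.2 0.5 0.5
   vertex 0.3 1.7 1.6
   vertex 0.5 4.0 1.7
  endloop
 endfacet
 facet normal -0.240 0.144 -0.960
  outer loop
   vertex 3.2 0.5 0.5
   vertex 0.5 4.0 1.7
   vertex 4.0 2.5 0.6
  endloop
 endfacet
 facet normal 0.905 -0.350 -0.244
  outer loop
   vertex 3.2 0.5 0.5
   vertex 4.0 2.5 0.6
   vertex 4.8 2.2 4.0
  endloop
 endfacet
 facet normal 0.449 0.100 0.888
  outer loop
   vertex 4.1 0.9 4.5
   vertex 4.8 2.2 4.0
   vertex 3.0 1.4 5.0
  endloop
 endfacet
 facet normal 0.848 -0.511 -0.140
  outer loop
   vertex 4.1 0.9 4.5
   vertex 3.2 0.5 0.5
   vertex 4.8 2.2 4.0
  endloop
 endfacet
 facet normal 0.199 -0.438 0.877
  outer loop
   vertex 3.0 0.6 4.6
   vertex 4.1 0.9 4.5
   vertex 3.0 1.4 5.0
  endloop
 endfacet
 facet normal -0.751 -0.392 0.532
  outer loop
   vertex 3.0 0.6 4.6
   vertex 1.8 2.9 4.6
   vertex 0.3 1.7 1.6
  endloop
 endfacet
 facet normal -0.651 -0.340 0.679
  outer loop
   vertex 3.0 0.6 4.6
   vertex 3.0 1.4 5.0
   vertex 1.8 2.9 4.6
  endloop
 endfacet
 facet normal -0.381 -0.925 0.004
  outer loop
   vertex 3.0 0.6 4.6
   vertex 0.3 1.7 1.6
   vertex 3.2 0.5 0.5
  endloop
 endfacet
 facet normal 0.266 -0.963 0.036
  outer loop
   vertex 3.0 0.6 4.6
   vertex 3.2 0.5 0.5
   vertex 4.1 0.9 4.5
  endloop
 endfacet
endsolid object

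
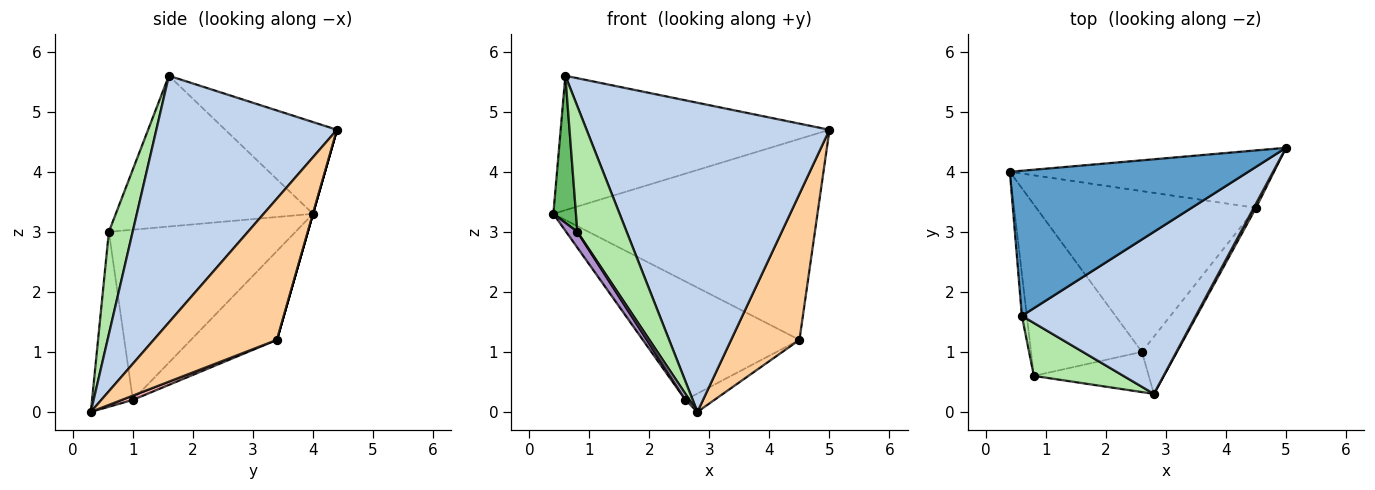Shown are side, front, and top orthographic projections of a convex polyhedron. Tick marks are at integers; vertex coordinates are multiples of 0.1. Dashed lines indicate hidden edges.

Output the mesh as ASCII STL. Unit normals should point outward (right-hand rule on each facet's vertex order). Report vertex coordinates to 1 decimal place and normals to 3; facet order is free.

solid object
 facet normal -0.272 0.654 0.706
  outer loop
   vertex 0.6 1.6 5.6
   vertex 5.0 4.4 4.7
   vertex 0.4 4.0 3.3
  endloop
 endfacet
 facet normal 0.550 -0.740 0.388
  outer loop
   vertex 0.6 1.6 5.6
   vertex 2.8 0.3 0.0
   vertex 5.0 4.4 4.7
  endloop
 endfacet
 facet normal 0.000 0.962 -0.275
  outer loop
   vertex 4.5 3.4 1.2
   vertex 0.4 4.0 3.3
   vertex 5.0 4.4 4.7
  endloop
 endfacet
 facet normal 0.875 -0.485 0.014
  outer loop
   vertex 4.5 3.4 1.2
   vertex 5.0 4.4 4.7
   vertex 2.8 0.3 0.0
  endloop
 endfacet
 facet normal -0.993 -0.114 -0.033
  outer loop
   vertex 0.8 0.6 3.0
   vertex 0.6 1.6 5.6
   vertex 0.4 4.0 3.3
  endloop
 endfacet
 facet normal 0.406 -0.842 0.355
  outer loop
   vertex 0.8 0.6 3.0
   vertex 2.8 0.3 0.0
   vertex 0.6 1.6 5.6
  endloop
 endfacet
 facet normal -0.310 0.564 -0.766
  outer loop
   vertex 2.6 1.0 0.2
   vertex 0.4 4.0 3.3
   vertex 4.5 3.4 1.2
  endloop
 endfacet
 facet normal 0.115 0.303 -0.946
  outer loop
   vertex 2.6 1.0 0.2
   vertex 4.5 3.4 1.2
   vertex 2.8 0.3 0.0
  endloop
 endfacet
 facet normal -0.837 -0.050 -0.545
  outer loop
   vertex 2.6 1.0 0.2
   vertex 0.8 0.6 3.0
   vertex 0.4 4.0 3.3
  endloop
 endfacet
 facet normal -0.833 -0.082 -0.547
  outer loop
   vertex 2.6 1.0 0.2
   vertex 2.8 0.3 0.0
   vertex 0.8 0.6 3.0
  endloop
 endfacet
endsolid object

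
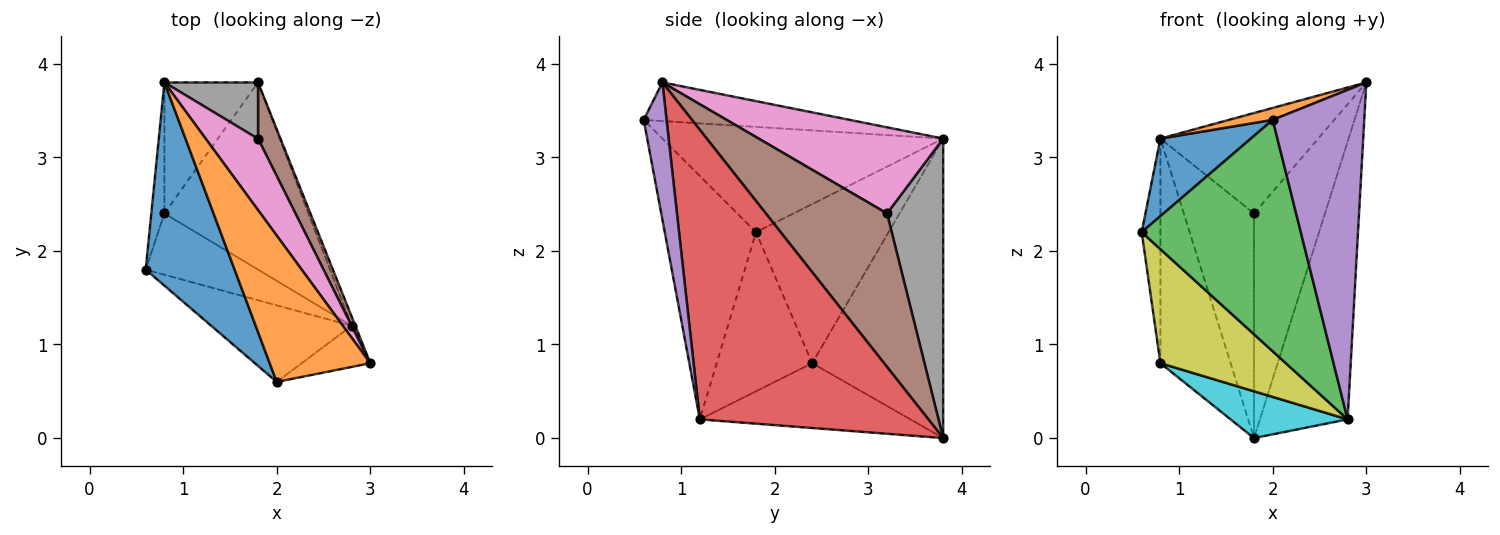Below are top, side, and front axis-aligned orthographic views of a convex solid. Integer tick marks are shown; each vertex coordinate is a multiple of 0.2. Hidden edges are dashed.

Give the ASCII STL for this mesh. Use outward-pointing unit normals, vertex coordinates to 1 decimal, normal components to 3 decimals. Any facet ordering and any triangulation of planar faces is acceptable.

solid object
 facet normal -0.742 -0.239 0.626
  outer loop
   vertex 0.8 3.8 3.2
   vertex 0.6 1.8 2.2
   vertex 2.0 0.6 3.4
  endloop
 endfacet
 facet normal -0.357 -0.076 0.931
  outer loop
   vertex 0.8 3.8 3.2
   vertex 2.0 0.6 3.4
   vertex 3.0 0.8 3.8
  endloop
 endfacet
 facet normal -0.478 -0.834 -0.276
  outer loop
   vertex 2.8 1.2 0.2
   vertex 2.0 0.6 3.4
   vertex 0.6 1.8 2.2
  endloop
 endfacet
 facet normal 0.934 0.358 -0.012
  outer loop
   vertex 2.8 1.2 0.2
   vertex 1.8 3.8 0.0
   vertex 3.0 0.8 3.8
  endloop
 endfacet
 facet normal 0.241 -0.963 -0.120
  outer loop
   vertex 2.8 1.2 0.2
   vertex 3.0 0.8 3.8
   vertex 2.0 0.6 3.4
  endloop
 endfacet
 facet normal 0.856 0.501 0.125
  outer loop
   vertex 1.8 3.2 2.4
   vertex 3.0 0.8 3.8
   vertex 1.8 3.8 0.0
  endloop
 endfacet
 facet normal 0.690 0.590 0.420
  outer loop
   vertex 1.8 3.2 2.4
   vertex 0.8 3.8 3.2
   vertex 3.0 0.8 3.8
  endloop
 endfacet
 facet normal 0.613 0.766 0.192
  outer loop
   vertex 1.8 3.2 2.4
   vertex 1.8 3.8 0.0
   vertex 0.8 3.8 3.2
  endloop
 endfacet
 facet normal -0.557 -0.732 -0.393
  outer loop
   vertex 0.8 2.4 0.8
   vertex 2.8 1.2 0.2
   vertex 0.6 1.8 2.2
  endloop
 endfacet
 facet normal -0.400 -0.222 -0.889
  outer loop
   vertex 0.8 2.4 0.8
   vertex 1.8 3.8 0.0
   vertex 2.8 1.2 0.2
  endloop
 endfacet
 facet normal -0.987 0.139 -0.081
  outer loop
   vertex 0.8 2.4 0.8
   vertex 0.6 1.8 2.2
   vertex 0.8 3.8 3.2
  endloop
 endfacet
 facet normal -0.850 0.455 -0.266
  outer loop
   vertex 0.8 2.4 0.8
   vertex 0.8 3.8 3.2
   vertex 1.8 3.8 0.0
  endloop
 endfacet
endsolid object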